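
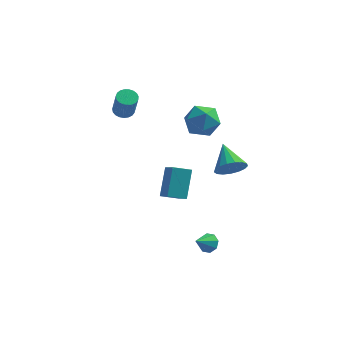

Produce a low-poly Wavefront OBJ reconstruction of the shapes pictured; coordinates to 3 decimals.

v 2.34 -2.728 -3.782
v 2.608 -2.431 -3.27
v 1.78 -3.572 -2.998
v 2.163 -2.244 -3.386
v 1.82 -2.34 -3.734
v 1.782 -2.663 -4.11
v 2.071 -3.025 -4.294
v 2.517 -3.212 -4.177
v 2.859 -3.116 -3.829
v 2.897 -2.792 -3.453
v 3.165 -0.602 0.954
v 3.798 -0.733 1.65
v 2.475 0.802 1.846
v 4.008 -0.448 1.364
v 4.024 -0.199 0.984
v 3.844 -0.041 0.598
v 3.508 -0.012 0.293
v 3.094 -0.118 0.139
v 2.695 -0.335 0.172
v 2.404 -0.613 0.384
v 2.288 -0.888 0.727
v 2.372 -1.097 1.121
v 2.638 -1.194 1.478
v 3.024 -1.154 1.714
v 3.443 -0.988 1.776
v -0.551 0.452 -2.794
v -0.501 1.762 -1.283
v -1.212 1.589 -3.757
v -1.162 2.898 -2.246
v 0.482 0.782 -3.114
v 0.532 2.091 -1.603
v -0.179 1.918 -4.077
v -0.129 3.228 -2.566
v -3.293 1.844 3.127
v -2.751 1.602 2.914
v -2.406 1.053 4.421
v -2.947 1.296 4.633
v -2.679 1.843 2.986
v -2.334 1.294 4.492
v -2.712 2.084 3.081
v -2.367 1.536 4.588
v -2.845 2.285 3.185
v -2.5 1.736 4.691
v -3.056 2.409 3.278
v -2.711 1.86 4.785
v -3.308 2.435 3.346
v -2.963 1.886 4.852
v -3.557 2.359 3.375
v -3.212 1.81 4.881
v -3.761 2.195 3.362
v -3.416 1.646 4.868
v -3.883 1.969 3.308
v -3.538 1.42 4.814
v -3.903 1.723 3.222
v -3.558 1.174 4.729
v -3.818 1.497 3.12
v -3.473 0.948 4.627
v -3.642 1.331 3.02
v -3.297 0.782 4.526
v -3.405 1.254 2.938
v -3.06 0.705 4.444
v -3.149 1.279 2.888
v -2.804 0.73 4.394
v -2.918 1.402 2.88
v -2.573 0.853 4.386
v 1.057 2.055 3.494
v 2.012 1.658 3
v 0.568 0.322 3.94
v 1.523 -0.075 3.446
v 1.59 0.535 4.414
v 1.892 1.606 4.138
v 0.688 0.374 2.802
v 0.99 1.445 2.526
v 1.784 0.619 2.572
v 2.341 0.719 3.568
v 0.239 1.261 3.372
v 0.796 1.361 4.368
f 2 1 4
f 2 4 3
f 4 1 5
f 4 5 3
f 5 1 6
f 5 6 3
f 6 1 7
f 6 7 3
f 7 1 8
f 7 8 3
f 8 1 9
f 8 9 3
f 9 1 10
f 9 10 3
f 10 1 2
f 10 2 3
f 12 11 14
f 12 14 13
f 14 11 15
f 14 15 13
f 15 11 16
f 15 16 13
f 16 11 17
f 16 17 13
f 17 11 18
f 17 18 13
f 18 11 19
f 18 19 13
f 19 11 20
f 19 20 13
f 20 11 21
f 20 21 13
f 21 11 22
f 21 22 13
f 22 11 23
f 22 23 13
f 23 11 24
f 23 24 13
f 24 11 25
f 24 25 13
f 25 11 12
f 25 12 13
f 27 29 26
f 30 27 26
f 26 29 28
f 28 30 26
f 27 33 29
f 31 27 30
f 31 33 27
f 29 33 28
f 32 30 28
f 28 33 32
f 32 31 30
f 33 31 32
f 35 34 38
f 35 38 36
f 36 38 39
f 36 39 37
f 38 34 40
f 38 40 39
f 39 40 41
f 39 41 37
f 40 34 42
f 40 42 41
f 41 42 43
f 41 43 37
f 42 34 44
f 42 44 43
f 43 44 45
f 43 45 37
f 44 34 46
f 44 46 45
f 45 46 47
f 45 47 37
f 46 34 48
f 46 48 47
f 47 48 49
f 47 49 37
f 48 34 50
f 48 50 49
f 49 50 51
f 49 51 37
f 50 34 52
f 50 52 51
f 51 52 53
f 51 53 37
f 52 34 54
f 52 54 53
f 53 54 55
f 53 55 37
f 54 34 56
f 54 56 55
f 55 56 57
f 55 57 37
f 56 34 58
f 56 58 57
f 57 58 59
f 57 59 37
f 58 34 60
f 58 60 59
f 59 60 61
f 59 61 37
f 60 34 62
f 60 62 61
f 61 62 63
f 61 63 37
f 62 34 64
f 62 64 63
f 63 64 65
f 63 65 37
f 64 34 35
f 64 35 65
f 65 35 36
f 65 36 37
f 66 77 71
f 66 71 67
f 66 67 73
f 66 73 76
f 66 76 77
f 67 71 75
f 71 77 70
f 77 76 68
f 76 73 72
f 73 67 74
f 69 75 70
f 69 70 68
f 69 68 72
f 69 72 74
f 69 74 75
f 70 75 71
f 68 70 77
f 72 68 76
f 74 72 73
f 75 74 67



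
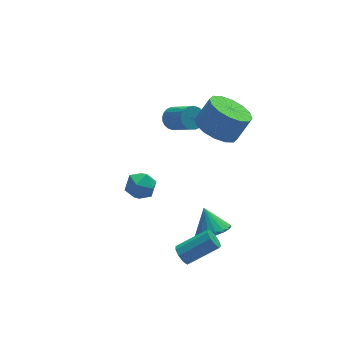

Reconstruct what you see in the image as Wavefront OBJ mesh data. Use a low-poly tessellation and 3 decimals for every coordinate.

v 2.853 3.616 0.184
v 3.127 4.023 0.562
v 3.461 2.712 1.734
v 3.187 2.304 1.356
v 2.898 4.034 0.64
v 3.232 2.723 1.811
v 2.662 3.981 0.648
v 2.996 2.669 1.819
v 2.455 3.872 0.585
v 2.79 2.561 1.756
v 2.309 3.724 0.461
v 2.643 2.413 1.633
v 2.245 3.56 0.295
v 2.58 2.249 1.467
v 2.274 3.404 0.113
v 2.609 2.093 1.284
v 2.391 3.281 -0.059
v 2.726 1.969 1.112
v 2.579 3.208 -0.194
v 2.913 1.897 0.978
v 2.808 3.197 -0.271
v 3.142 1.886 0.9
v 3.044 3.251 -0.279
v 3.378 1.939 0.892
v 3.25 3.359 -0.216
v 3.585 2.048 0.955
v 3.397 3.507 -0.093
v 3.731 2.196 1.079
v 3.46 3.671 0.073
v 3.795 2.36 1.245
v 3.431 3.827 0.256
v 3.766 2.516 1.427
v 3.314 3.951 0.428
v 3.649 2.639 1.599
v 3.414 0.388 2.245
v 4.159 -0.233 1.794
v 4.912 -0.15 2.924
v 4.166 0.472 3.375
v 4.303 0.285 1.66
v 5.056 0.368 2.79
v 4.209 0.83 1.682
v 4.962 0.913 2.812
v 3.902 1.257 1.856
v 4.655 1.34 2.985
v 3.464 1.451 2.133
v 4.217 1.534 3.263
v 3.013 1.361 2.441
v 3.765 1.444 3.571
v 2.668 1.01 2.696
v 3.421 1.093 3.826
v 2.524 0.492 2.83
v 3.277 0.575 3.96
v 2.618 -0.053 2.808
v 3.371 0.03 3.938
v 2.925 -0.48 2.635
v 3.678 -0.397 3.764
v 3.363 -0.674 2.357
v 4.116 -0.591 3.487
v 3.815 -0.584 2.049
v 4.567 -0.501 3.179
v 0.485 -2.549 -2.98
v 0.687 -2.83 -3.381
v 2.097 -3.073 -2.501
v 1.895 -2.791 -2.1
v 0.772 -2.48 -3.421
v 2.182 -2.723 -2.54
v 0.723 -2.162 -3.254
v 2.133 -2.405 -2.373
v 0.562 -2.025 -2.959
v 1.972 -2.267 -2.079
v 0.366 -2.133 -2.674
v 1.776 -2.375 -1.794
v 0.225 -2.435 -2.533
v 1.635 -2.678 -1.652
v 0.206 -2.791 -2.6
v 1.616 -3.034 -1.72
v 0.318 -3.033 -2.846
v 1.728 -3.276 -1.965
v 0.507 -3.049 -3.154
v 1.917 -3.292 -2.274
v -1.022 -1.775 3.155
v -0.64 -2.402 3.017
v -2.06 -2.378 3.023
v -1.678 -3.005 2.885
v -1.67 -2.706 3.569
v -1.029 -2.333 3.651
v -1.671 -2.447 2.389
v -1.03 -2.074 2.471
v -1.042 -2.817 2.544
v -1.041 -2.977 3.273
v -1.659 -1.803 2.767
v -1.658 -1.963 3.496
v 2.341 -1.765 -2.864
v 3.13 -1.973 -2.625
v 2.239 -0.975 -1.836
v 3.186 -1.673 -2.85
v 3.074 -1.392 -3.077
v 2.818 -1.185 -3.262
v 2.466 -1.093 -3.368
v 2.09 -1.134 -3.374
v 1.764 -1.3 -3.279
v 1.552 -1.558 -3.102
v 1.496 -1.857 -2.877
v 1.608 -2.138 -2.65
v 1.865 -2.345 -2.465
v 2.216 -2.437 -2.359
v 2.592 -2.397 -2.353
v 2.918 -2.231 -2.448
f 2 1 5
f 2 5 3
f 3 5 6
f 3 6 4
f 5 1 7
f 5 7 6
f 6 7 8
f 6 8 4
f 7 1 9
f 7 9 8
f 8 9 10
f 8 10 4
f 9 1 11
f 9 11 10
f 10 11 12
f 10 12 4
f 11 1 13
f 11 13 12
f 12 13 14
f 12 14 4
f 13 1 15
f 13 15 14
f 14 15 16
f 14 16 4
f 15 1 17
f 15 17 16
f 16 17 18
f 16 18 4
f 17 1 19
f 17 19 18
f 18 19 20
f 18 20 4
f 19 1 21
f 19 21 20
f 20 21 22
f 20 22 4
f 21 1 23
f 21 23 22
f 22 23 24
f 22 24 4
f 23 1 25
f 23 25 24
f 24 25 26
f 24 26 4
f 25 1 27
f 25 27 26
f 26 27 28
f 26 28 4
f 27 1 29
f 27 29 28
f 28 29 30
f 28 30 4
f 29 1 31
f 29 31 30
f 30 31 32
f 30 32 4
f 31 1 33
f 31 33 32
f 32 33 34
f 32 34 4
f 33 1 2
f 33 2 34
f 34 2 3
f 34 3 4
f 36 35 39
f 36 39 37
f 37 39 40
f 37 40 38
f 39 35 41
f 39 41 40
f 40 41 42
f 40 42 38
f 41 35 43
f 41 43 42
f 42 43 44
f 42 44 38
f 43 35 45
f 43 45 44
f 44 45 46
f 44 46 38
f 45 35 47
f 45 47 46
f 46 47 48
f 46 48 38
f 47 35 49
f 47 49 48
f 48 49 50
f 48 50 38
f 49 35 51
f 49 51 50
f 50 51 52
f 50 52 38
f 51 35 53
f 51 53 52
f 52 53 54
f 52 54 38
f 53 35 55
f 53 55 54
f 54 55 56
f 54 56 38
f 55 35 57
f 55 57 56
f 56 57 58
f 56 58 38
f 57 35 59
f 57 59 58
f 58 59 60
f 58 60 38
f 59 35 36
f 59 36 60
f 60 36 37
f 60 37 38
f 62 61 65
f 62 65 63
f 63 65 66
f 63 66 64
f 65 61 67
f 65 67 66
f 66 67 68
f 66 68 64
f 67 61 69
f 67 69 68
f 68 69 70
f 68 70 64
f 69 61 71
f 69 71 70
f 70 71 72
f 70 72 64
f 71 61 73
f 71 73 72
f 72 73 74
f 72 74 64
f 73 61 75
f 73 75 74
f 74 75 76
f 74 76 64
f 75 61 77
f 75 77 76
f 76 77 78
f 76 78 64
f 77 61 79
f 77 79 78
f 78 79 80
f 78 80 64
f 79 61 62
f 79 62 80
f 80 62 63
f 80 63 64
f 81 92 86
f 81 86 82
f 81 82 88
f 81 88 91
f 81 91 92
f 82 86 90
f 86 92 85
f 92 91 83
f 91 88 87
f 88 82 89
f 84 90 85
f 84 85 83
f 84 83 87
f 84 87 89
f 84 89 90
f 85 90 86
f 83 85 92
f 87 83 91
f 89 87 88
f 90 89 82
f 94 93 96
f 94 96 95
f 96 93 97
f 96 97 95
f 97 93 98
f 97 98 95
f 98 93 99
f 98 99 95
f 99 93 100
f 99 100 95
f 100 93 101
f 100 101 95
f 101 93 102
f 101 102 95
f 102 93 103
f 102 103 95
f 103 93 104
f 103 104 95
f 104 93 105
f 104 105 95
f 105 93 106
f 105 106 95
f 106 93 107
f 106 107 95
f 107 93 108
f 107 108 95
f 108 93 94
f 108 94 95



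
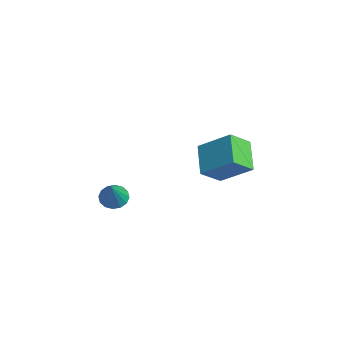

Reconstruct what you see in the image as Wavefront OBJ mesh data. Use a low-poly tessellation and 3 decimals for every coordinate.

v 0.996 -3.283 -4.749
v 1.508 -3.537 -5.203
v 2.104 -3.837 -3.191
v 1.602 -3.176 -5.142
v 1.534 -2.844 -4.975
v 1.322 -2.629 -4.748
v 1.022 -2.59 -4.52
v 0.716 -2.736 -4.355
v 0.484 -3.029 -4.294
v 0.39 -3.389 -4.356
v 0.458 -3.721 -4.522
v 0.671 -3.936 -4.75
v 0.97 -3.976 -4.977
v 1.276 -3.829 -5.143
v 0.853 1.181 -4.318
v -0.644 1.663 -3.362
v 0.633 2.33 -5.241
v -0.864 2.811 -4.285
v 2.024 2.389 -3.095
v 0.527 2.87 -2.139
v 1.804 3.537 -4.018
v 0.307 4.019 -3.062
f 2 1 4
f 2 4 3
f 4 1 5
f 4 5 3
f 5 1 6
f 5 6 3
f 6 1 7
f 6 7 3
f 7 1 8
f 7 8 3
f 8 1 9
f 8 9 3
f 9 1 10
f 9 10 3
f 10 1 11
f 10 11 3
f 11 1 12
f 11 12 3
f 12 1 13
f 12 13 3
f 13 1 14
f 13 14 3
f 14 1 2
f 14 2 3
f 16 18 15
f 19 16 15
f 15 18 17
f 17 19 15
f 16 22 18
f 20 16 19
f 20 22 16
f 18 22 17
f 21 19 17
f 17 22 21
f 21 20 19
f 22 20 21



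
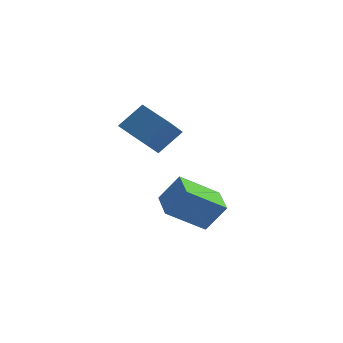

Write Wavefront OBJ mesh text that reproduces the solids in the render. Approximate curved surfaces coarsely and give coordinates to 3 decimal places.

v -1.315 1.14 -0.188
v -1.396 0.24 0.49
v -2.544 1.659 0.354
v -2.625 0.758 1.032
v -0.675 1.742 0.688
v -0.756 0.841 1.366
v -1.904 2.26 1.23
v -1.985 1.36 1.908
v -0.961 0.865 -2.873
v -0.263 1.076 -1.834
v -1.658 1.959 -2.627
v -0.959 2.17 -1.587
v 0.159 1.79 -3.813
v 0.858 2.001 -2.773
v -0.537 2.884 -3.566
v 0.161 3.095 -2.527
f 2 4 1
f 5 2 1
f 1 4 3
f 3 5 1
f 2 8 4
f 6 2 5
f 6 8 2
f 4 8 3
f 7 5 3
f 3 8 7
f 7 6 5
f 8 6 7
f 10 12 9
f 13 10 9
f 9 12 11
f 11 13 9
f 10 16 12
f 14 10 13
f 14 16 10
f 12 16 11
f 15 13 11
f 11 16 15
f 15 14 13
f 16 14 15



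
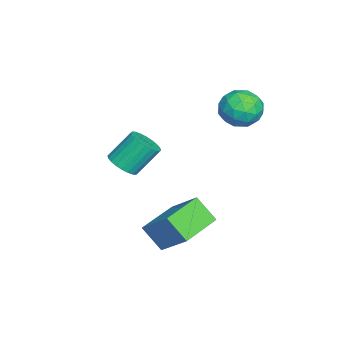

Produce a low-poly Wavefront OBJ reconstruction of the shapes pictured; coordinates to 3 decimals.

v 1.069 1.573 -3.861
v 1.825 2.659 -2.685
v 1.399 2.376 -4.815
v 2.156 3.462 -3.639
v 2.664 0.678 -4.061
v 3.421 1.764 -2.885
v 2.995 1.481 -5.015
v 3.751 2.567 -3.839
v -1.574 -0.854 -3.368
v -1.077 -1.214 -2.921
v -1.508 -0.327 -1.725
v -2.006 0.034 -2.172
v -0.91 -0.992 -3.025
v -1.341 -0.105 -1.83
v -0.845 -0.749 -3.182
v -1.276 0.138 -1.987
v -0.891 -0.522 -3.367
v -1.322 0.365 -2.172
v -1.04 -0.345 -3.552
v -1.472 0.542 -2.357
v -1.271 -0.246 -3.709
v -1.703 0.641 -2.514
v -1.549 -0.239 -3.814
v -1.98 0.648 -2.619
v -1.83 -0.326 -3.851
v -2.261 0.561 -2.656
v -2.072 -0.493 -3.815
v -2.503 0.394 -2.619
v -2.239 -0.715 -3.71
v -2.67 0.172 -2.515
v -2.304 -0.958 -3.553
v -2.735 -0.071 -2.358
v -2.258 -1.185 -3.368
v -2.689 -0.298 -2.173
v -2.108 -1.362 -3.183
v -2.54 -0.475 -1.988
v -1.877 -1.461 -3.026
v -2.309 -0.574 -1.831
v -1.6 -1.468 -2.921
v -2.031 -0.581 -1.726
v -1.319 -1.381 -2.884
v -1.75 -0.494 -1.689
v -1.697 4.483 -0.418
v -1.115 4.563 0.364
v -2.345 3.177 0.196
v -1.763 3.257 0.978
v -2.478 3.908 0.832
v -2.077 4.716 0.452
v -1.383 3.024 0.108
v -0.982 3.832 -0.272
v -0.921 3.661 0.689
v -1.598 4.208 1.136
v -1.862 3.532 -0.576
v -2.539 4.079 -0.129
v -1.349 4.638 -0.081
v -2.111 3.102 0.641
v -2.531 3.485 0.555
v -2.189 3.532 1.015
v -1.914 4.727 -0.029
v -1.573 4.774 0.43
v -2.373 4.39 0.706
v -1.887 2.966 0.13
v -1.546 3.013 0.589
v -1.271 4.208 -0.455
v -0.929 4.255 0.005
v -1.087 3.35 -0.146
v -0.893 4.155 0.57
v -1.274 3.387 0.931
v -1.051 3.25 0.419
v -0.815 3.725 0.196
v -1.291 4.476 0.833
v -1.672 3.708 1.194
v -2.092 4.091 1.108
v -1.856 4.565 0.885
v -1.177 3.946 1.024
v -1.788 4.032 -0.634
v -2.169 3.264 -0.273
v -1.604 3.175 -0.325
v -1.368 3.649 -0.548
v -2.186 4.353 -0.371
v -2.567 3.585 -0.01
v -2.645 4.015 0.364
v -2.409 4.49 0.141
v -2.283 3.794 -0.464
f 2 4 1
f 5 2 1
f 1 4 3
f 3 5 1
f 2 8 4
f 6 2 5
f 6 8 2
f 4 8 3
f 7 5 3
f 3 8 7
f 7 6 5
f 8 6 7
f 10 9 13
f 10 13 11
f 11 13 14
f 11 14 12
f 13 9 15
f 13 15 14
f 14 15 16
f 14 16 12
f 15 9 17
f 15 17 16
f 16 17 18
f 16 18 12
f 17 9 19
f 17 19 18
f 18 19 20
f 18 20 12
f 19 9 21
f 19 21 20
f 20 21 22
f 20 22 12
f 21 9 23
f 21 23 22
f 22 23 24
f 22 24 12
f 23 9 25
f 23 25 24
f 24 25 26
f 24 26 12
f 25 9 27
f 25 27 26
f 26 27 28
f 26 28 12
f 27 9 29
f 27 29 28
f 28 29 30
f 28 30 12
f 29 9 31
f 29 31 30
f 30 31 32
f 30 32 12
f 31 9 33
f 31 33 32
f 32 33 34
f 32 34 12
f 33 9 35
f 33 35 34
f 34 35 36
f 34 36 12
f 35 9 37
f 35 37 36
f 36 37 38
f 36 38 12
f 37 9 39
f 37 39 38
f 38 39 40
f 38 40 12
f 39 9 41
f 39 41 40
f 40 41 42
f 40 42 12
f 41 9 10
f 41 10 42
f 42 10 11
f 42 11 12
f 43 80 59
f 80 54 83
f 59 83 48
f 80 83 59
f 43 59 55
f 59 48 60
f 55 60 44
f 59 60 55
f 43 55 64
f 55 44 65
f 64 65 50
f 55 65 64
f 43 64 76
f 64 50 79
f 76 79 53
f 64 79 76
f 43 76 80
f 76 53 84
f 80 84 54
f 76 84 80
f 44 60 71
f 60 48 74
f 71 74 52
f 60 74 71
f 48 83 61
f 83 54 82
f 61 82 47
f 83 82 61
f 54 84 81
f 84 53 77
f 81 77 45
f 84 77 81
f 53 79 78
f 79 50 66
f 78 66 49
f 79 66 78
f 50 65 70
f 65 44 67
f 70 67 51
f 65 67 70
f 46 72 58
f 72 52 73
f 58 73 47
f 72 73 58
f 46 58 56
f 58 47 57
f 56 57 45
f 58 57 56
f 46 56 63
f 56 45 62
f 63 62 49
f 56 62 63
f 46 63 68
f 63 49 69
f 68 69 51
f 63 69 68
f 46 68 72
f 68 51 75
f 72 75 52
f 68 75 72
f 47 73 61
f 73 52 74
f 61 74 48
f 73 74 61
f 45 57 81
f 57 47 82
f 81 82 54
f 57 82 81
f 49 62 78
f 62 45 77
f 78 77 53
f 62 77 78
f 51 69 70
f 69 49 66
f 70 66 50
f 69 66 70
f 52 75 71
f 75 51 67
f 71 67 44
f 75 67 71



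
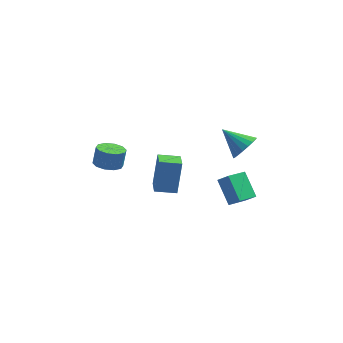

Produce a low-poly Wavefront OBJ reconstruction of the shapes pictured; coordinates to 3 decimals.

v -0.489 -4.726 -0.267
v -0.213 -4.058 1.512
v -0.534 -3.666 -0.657
v -0.258 -2.999 1.122
v 0.678 -4.741 -0.442
v 0.954 -4.074 1.337
v 0.633 -3.682 -0.832
v 0.909 -3.014 0.947
v 4.432 -0.228 -1.114
v 4.811 -0.502 -0.356
v 3.248 0.588 -0.226
v 4.995 -0.158 -0.428
v 5.067 0.172 -0.635
v 5.013 0.422 -0.937
v 4.844 0.544 -1.274
v 4.594 0.513 -1.579
v 4.312 0.335 -1.792
v 4.053 0.045 -1.871
v 3.869 -0.299 -1.8
v 3.797 -0.628 -1.592
v 3.851 -0.879 -1.29
v 4.02 -1.001 -0.953
v 4.27 -0.969 -0.648
v 4.552 -0.791 -0.435
v -2.836 -0.587 -1.937
v -2.145 -1.027 -1.914
v -1.952 -0.674 -0.901
v -2.644 -0.233 -0.923
v -2.032 -0.567 -2.096
v -1.84 -0.214 -1.083
v -2.227 -0.115 -2.217
v -2.034 0.238 -1.204
v -2.654 0.157 -2.23
v -2.461 0.51 -1.217
v -3.151 0.145 -2.132
v -2.958 0.498 -1.119
v -3.528 -0.146 -1.959
v -3.335 0.207 -0.946
v -3.64 -0.606 -1.777
v -3.448 -0.253 -0.764
v -3.446 -1.058 -1.656
v -3.253 -0.705 -0.643
v -3.019 -1.33 -1.643
v -2.826 -0.977 -0.63
v -2.522 -1.318 -1.741
v -2.329 -0.965 -0.728
v 3.382 -3.601 -2.694
v 3.922 -3.854 -2.118
v 2.852 -2.435 -1.687
v 3.393 -2.687 -1.11
v 4.307 -2.753 -3.19
v 4.848 -3.005 -2.613
v 3.778 -1.586 -2.182
v 4.318 -1.839 -1.606
f 2 4 1
f 5 2 1
f 1 4 3
f 3 5 1
f 2 8 4
f 6 2 5
f 6 8 2
f 4 8 3
f 7 5 3
f 3 8 7
f 7 6 5
f 8 6 7
f 10 9 12
f 10 12 11
f 12 9 13
f 12 13 11
f 13 9 14
f 13 14 11
f 14 9 15
f 14 15 11
f 15 9 16
f 15 16 11
f 16 9 17
f 16 17 11
f 17 9 18
f 17 18 11
f 18 9 19
f 18 19 11
f 19 9 20
f 19 20 11
f 20 9 21
f 20 21 11
f 21 9 22
f 21 22 11
f 22 9 23
f 22 23 11
f 23 9 24
f 23 24 11
f 24 9 10
f 24 10 11
f 26 25 29
f 26 29 27
f 27 29 30
f 27 30 28
f 29 25 31
f 29 31 30
f 30 31 32
f 30 32 28
f 31 25 33
f 31 33 32
f 32 33 34
f 32 34 28
f 33 25 35
f 33 35 34
f 34 35 36
f 34 36 28
f 35 25 37
f 35 37 36
f 36 37 38
f 36 38 28
f 37 25 39
f 37 39 38
f 38 39 40
f 38 40 28
f 39 25 41
f 39 41 40
f 40 41 42
f 40 42 28
f 41 25 43
f 41 43 42
f 42 43 44
f 42 44 28
f 43 25 45
f 43 45 44
f 44 45 46
f 44 46 28
f 45 25 26
f 45 26 46
f 46 26 27
f 46 27 28
f 48 50 47
f 51 48 47
f 47 50 49
f 49 51 47
f 48 54 50
f 52 48 51
f 52 54 48
f 50 54 49
f 53 51 49
f 49 54 53
f 53 52 51
f 54 52 53



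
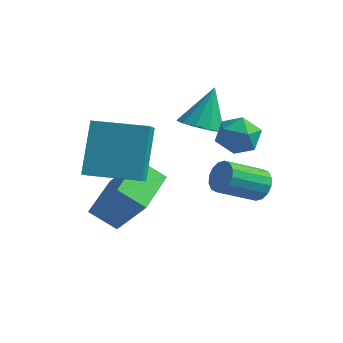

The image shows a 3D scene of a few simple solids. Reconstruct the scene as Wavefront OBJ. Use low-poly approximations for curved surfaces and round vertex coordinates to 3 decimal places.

v 0.399 -0.193 1.044
v 1.157 0.047 0.845
v 0.501 0.653 2.456
v 0.871 0.366 0.674
v 0.434 0.508 0.621
v -0.014 0.427 0.702
v -0.33 0.149 0.891
v -0.415 -0.238 1.129
v -0.242 -0.61 1.34
v 0.135 -0.851 1.457
v 0.596 -0.882 1.443
v 0.994 -0.695 1.302
v 1.203 -0.349 1.079
v -1.147 -3.024 -2.765
v -2.078 -3.259 -2.079
v -1.353 -1.256 -2.441
v -2.284 -1.49 -1.755
v 0.024 -3.17 -1.225
v -0.907 -3.404 -0.539
v -0.182 -1.401 -0.901
v -1.113 -1.636 -0.215
v -1.923 -3.535 -0.086
v -1.663 -4.298 0.505
v -2.265 -2.328 1.623
v -2.005 -3.091 2.214
v -0.095 -2.949 -0.134
v 0.165 -3.712 0.457
v -0.437 -1.742 1.575
v -0.177 -2.505 2.166
v 2.21 0.628 -1.762
v 2.539 0.146 -2.05
v 1.638 -0.949 -1.246
v 1.31 -0.468 -0.958
v 2.71 0.212 -1.768
v 1.81 -0.883 -0.964
v 2.748 0.39 -1.485
v 1.847 -0.706 -0.681
v 2.641 0.631 -1.276
v 1.741 -0.465 -0.471
v 2.419 0.871 -1.197
v 1.519 -0.224 -0.393
v 2.141 1.046 -1.269
v 1.241 -0.049 -0.465
v 1.882 1.109 -1.474
v 0.981 0.014 -0.67
v 1.71 1.043 -1.756
v 0.81 -0.052 -0.952
v 1.673 0.866 -2.039
v 0.772 -0.23 -1.235
v 1.779 0.625 -2.249
v 0.879 -0.471 -1.444
v 2.001 0.384 -2.327
v 1.101 -0.711 -1.523
v 2.279 0.209 -2.255
v 1.379 -0.886 -1.451
v 1.612 -0.537 1.102
v 2.417 -0.403 1.016
v 1.863 -1.437 2.044
v 2.668 -1.303 1.958
v 2.188 -0.723 2.283
v 2.033 -0.167 1.701
v 2.247 -1.673 1.359
v 2.092 -1.117 0.777
v 2.809 -1.105 1.175
v 2.772 -0.518 1.746
v 1.508 -1.322 1.314
v 1.471 -0.735 1.885
f 2 1 4
f 2 4 3
f 4 1 5
f 4 5 3
f 5 1 6
f 5 6 3
f 6 1 7
f 6 7 3
f 7 1 8
f 7 8 3
f 8 1 9
f 8 9 3
f 9 1 10
f 9 10 3
f 10 1 11
f 10 11 3
f 11 1 12
f 11 12 3
f 12 1 13
f 12 13 3
f 13 1 2
f 13 2 3
f 15 17 14
f 18 15 14
f 14 17 16
f 16 18 14
f 15 21 17
f 19 15 18
f 19 21 15
f 17 21 16
f 20 18 16
f 16 21 20
f 20 19 18
f 21 19 20
f 23 25 22
f 26 23 22
f 22 25 24
f 24 26 22
f 23 29 25
f 27 23 26
f 27 29 23
f 25 29 24
f 28 26 24
f 24 29 28
f 28 27 26
f 29 27 28
f 31 30 34
f 31 34 32
f 32 34 35
f 32 35 33
f 34 30 36
f 34 36 35
f 35 36 37
f 35 37 33
f 36 30 38
f 36 38 37
f 37 38 39
f 37 39 33
f 38 30 40
f 38 40 39
f 39 40 41
f 39 41 33
f 40 30 42
f 40 42 41
f 41 42 43
f 41 43 33
f 42 30 44
f 42 44 43
f 43 44 45
f 43 45 33
f 44 30 46
f 44 46 45
f 45 46 47
f 45 47 33
f 46 30 48
f 46 48 47
f 47 48 49
f 47 49 33
f 48 30 50
f 48 50 49
f 49 50 51
f 49 51 33
f 50 30 52
f 50 52 51
f 51 52 53
f 51 53 33
f 52 30 54
f 52 54 53
f 53 54 55
f 53 55 33
f 54 30 31
f 54 31 55
f 55 31 32
f 55 32 33
f 56 67 61
f 56 61 57
f 56 57 63
f 56 63 66
f 56 66 67
f 57 61 65
f 61 67 60
f 67 66 58
f 66 63 62
f 63 57 64
f 59 65 60
f 59 60 58
f 59 58 62
f 59 62 64
f 59 64 65
f 60 65 61
f 58 60 67
f 62 58 66
f 64 62 63
f 65 64 57



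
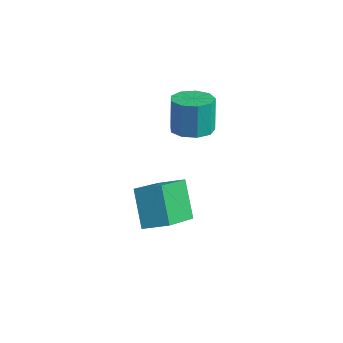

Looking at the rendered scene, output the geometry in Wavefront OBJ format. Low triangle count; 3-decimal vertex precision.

v -0.62 2.031 -0.95
v -0.01 1.606 -0.75
v -0.249 1.884 0.57
v -0.86 2.309 0.37
v 0.136 2.106 -0.829
v -0.103 2.384 0.491
v -0.071 2.571 -0.964
v -0.311 2.849 0.356
v -0.536 2.783 -1.093
v -0.775 3.061 0.227
v -1.04 2.643 -1.155
v -1.279 2.921 0.165
v -1.348 2.217 -1.121
v -1.587 2.495 0.199
v -1.315 1.704 -1.007
v -1.554 1.982 0.313
v -0.957 1.344 -0.866
v -1.197 1.622 0.454
v -0.442 1.305 -0.765
v -0.681 1.583 0.555
v 0.466 -1.919 -0.772
v 1.221 -1.436 -0.429
v -0.067 -0.219 -1.994
v 0.688 0.264 -1.65
v 1.332 -2.464 -1.91
v 2.087 -1.981 -1.566
v 0.799 -0.764 -3.131
v 1.554 -0.281 -2.788
f 2 1 5
f 2 5 3
f 3 5 6
f 3 6 4
f 5 1 7
f 5 7 6
f 6 7 8
f 6 8 4
f 7 1 9
f 7 9 8
f 8 9 10
f 8 10 4
f 9 1 11
f 9 11 10
f 10 11 12
f 10 12 4
f 11 1 13
f 11 13 12
f 12 13 14
f 12 14 4
f 13 1 15
f 13 15 14
f 14 15 16
f 14 16 4
f 15 1 17
f 15 17 16
f 16 17 18
f 16 18 4
f 17 1 19
f 17 19 18
f 18 19 20
f 18 20 4
f 19 1 2
f 19 2 20
f 20 2 3
f 20 3 4
f 22 24 21
f 25 22 21
f 21 24 23
f 23 25 21
f 22 28 24
f 26 22 25
f 26 28 22
f 24 28 23
f 27 25 23
f 23 28 27
f 27 26 25
f 28 26 27



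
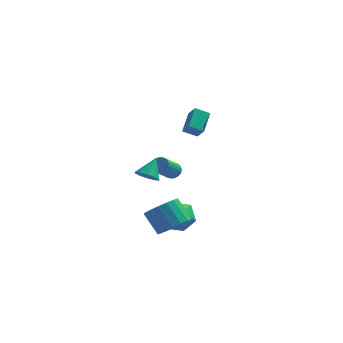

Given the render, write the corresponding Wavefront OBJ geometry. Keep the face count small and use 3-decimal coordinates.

v 1.855 -3.663 0.831
v 2.441 -3.574 0.518
v 2.205 -2.877 1.709
v 2.174 -3.293 0.372
v 1.785 -3.153 0.402
v 1.423 -3.208 0.595
v 1.226 -3.437 0.879
v 1.269 -3.752 1.144
v 1.536 -4.034 1.289
v 1.925 -4.173 1.259
v 2.287 -4.118 1.066
v 2.484 -3.889 0.783
v 2.182 3.8 -2.961
v 2.441 4.044 -2.555
v 1.897 2.925 -1.533
v 1.638 2.68 -1.939
v 2.254 4.141 -2.549
v 1.71 3.022 -1.527
v 2.056 4.186 -2.605
v 1.512 3.067 -1.583
v 1.877 4.172 -2.716
v 1.333 3.053 -1.694
v 1.744 4.101 -2.864
v 1.201 2.982 -1.842
v 1.678 3.984 -3.026
v 1.135 2.865 -2.004
v 1.689 3.84 -3.179
v 1.146 2.721 -2.157
v 1.775 3.689 -3.299
v 1.232 2.57 -2.276
v 1.923 3.555 -3.367
v 1.379 2.436 -2.345
v 2.11 3.458 -3.373
v 1.566 2.339 -2.351
v 2.308 3.413 -3.317
v 1.764 2.294 -2.295
v 2.487 3.427 -3.206
v 1.943 2.308 -2.184
v 2.619 3.498 -3.058
v 2.076 2.379 -2.036
v 2.685 3.615 -2.896
v 2.142 2.496 -1.874
v 2.674 3.759 -2.743
v 2.131 2.64 -1.721
v 2.588 3.91 -2.624
v 2.045 2.791 -1.601
v 2.578 -0.024 -4.562
v 3.586 0.11 -4.223
v 2.374 -1.33 -3.437
v 3.382 -1.196 -3.098
v 2.641 -0.452 -2.881
v 2.767 0.355 -3.576
v 3.193 -1.575 -4.084
v 3.319 -0.768 -4.779
v 3.967 -0.848 -3.928
v 3.625 -0.155 -3.185
v 2.335 -1.065 -4.475
v 1.993 -0.372 -3.732
v 3.224 -0.592 2.458
v 3.404 0.557 3.162
v 3.975 -0.478 2.078
v 4.156 0.672 2.782
v 3.604 -1.032 3.078
v 3.785 0.118 3.782
v 4.356 -0.917 2.698
v 4.536 0.232 3.402
v 3.164 -3.028 -3.076
v 3.987 -2.892 -2.542
v 3.198 -2.256 -1.49
v 2.376 -2.392 -2.024
v 3.955 -2.498 -2.803
v 3.166 -1.862 -1.752
v 3.742 -2.225 -3.127
v 2.954 -1.59 -2.076
v 3.397 -2.137 -3.44
v 2.608 -1.501 -2.388
v 2.998 -2.252 -3.669
v 2.21 -1.617 -2.617
v 2.638 -2.545 -3.762
v 1.849 -1.91 -2.71
v 2.398 -2.949 -3.698
v 1.61 -2.314 -2.646
v 2.334 -3.371 -3.491
v 1.545 -2.735 -2.44
v 2.46 -3.714 -3.19
v 1.671 -3.078 -2.138
v 2.747 -3.9 -2.862
v 1.958 -3.264 -1.81
v 3.13 -3.886 -2.583
v 2.341 -3.25 -1.532
v 3.521 -3.675 -2.417
v 2.732 -3.04 -1.366
v 3.83 -3.317 -2.402
v 3.041 -2.681 -1.351
f 2 1 4
f 2 4 3
f 4 1 5
f 4 5 3
f 5 1 6
f 5 6 3
f 6 1 7
f 6 7 3
f 7 1 8
f 7 8 3
f 8 1 9
f 8 9 3
f 9 1 10
f 9 10 3
f 10 1 11
f 10 11 3
f 11 1 12
f 11 12 3
f 12 1 2
f 12 2 3
f 14 13 17
f 14 17 15
f 15 17 18
f 15 18 16
f 17 13 19
f 17 19 18
f 18 19 20
f 18 20 16
f 19 13 21
f 19 21 20
f 20 21 22
f 20 22 16
f 21 13 23
f 21 23 22
f 22 23 24
f 22 24 16
f 23 13 25
f 23 25 24
f 24 25 26
f 24 26 16
f 25 13 27
f 25 27 26
f 26 27 28
f 26 28 16
f 27 13 29
f 27 29 28
f 28 29 30
f 28 30 16
f 29 13 31
f 29 31 30
f 30 31 32
f 30 32 16
f 31 13 33
f 31 33 32
f 32 33 34
f 32 34 16
f 33 13 35
f 33 35 34
f 34 35 36
f 34 36 16
f 35 13 37
f 35 37 36
f 36 37 38
f 36 38 16
f 37 13 39
f 37 39 38
f 38 39 40
f 38 40 16
f 39 13 41
f 39 41 40
f 40 41 42
f 40 42 16
f 41 13 43
f 41 43 42
f 42 43 44
f 42 44 16
f 43 13 45
f 43 45 44
f 44 45 46
f 44 46 16
f 45 13 14
f 45 14 46
f 46 14 15
f 46 15 16
f 47 58 52
f 47 52 48
f 47 48 54
f 47 54 57
f 47 57 58
f 48 52 56
f 52 58 51
f 58 57 49
f 57 54 53
f 54 48 55
f 50 56 51
f 50 51 49
f 50 49 53
f 50 53 55
f 50 55 56
f 51 56 52
f 49 51 58
f 53 49 57
f 55 53 54
f 56 55 48
f 60 62 59
f 63 60 59
f 59 62 61
f 61 63 59
f 60 66 62
f 64 60 63
f 64 66 60
f 62 66 61
f 65 63 61
f 61 66 65
f 65 64 63
f 66 64 65
f 68 67 71
f 68 71 69
f 69 71 72
f 69 72 70
f 71 67 73
f 71 73 72
f 72 73 74
f 72 74 70
f 73 67 75
f 73 75 74
f 74 75 76
f 74 76 70
f 75 67 77
f 75 77 76
f 76 77 78
f 76 78 70
f 77 67 79
f 77 79 78
f 78 79 80
f 78 80 70
f 79 67 81
f 79 81 80
f 80 81 82
f 80 82 70
f 81 67 83
f 81 83 82
f 82 83 84
f 82 84 70
f 83 67 85
f 83 85 84
f 84 85 86
f 84 86 70
f 85 67 87
f 85 87 86
f 86 87 88
f 86 88 70
f 87 67 89
f 87 89 88
f 88 89 90
f 88 90 70
f 89 67 91
f 89 91 90
f 90 91 92
f 90 92 70
f 91 67 93
f 91 93 92
f 92 93 94
f 92 94 70
f 93 67 68
f 93 68 94
f 94 68 69
f 94 69 70



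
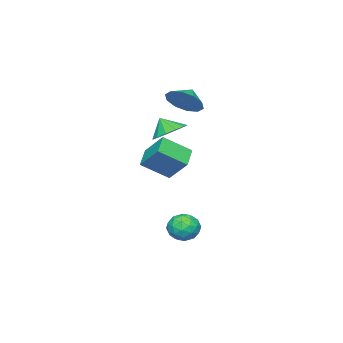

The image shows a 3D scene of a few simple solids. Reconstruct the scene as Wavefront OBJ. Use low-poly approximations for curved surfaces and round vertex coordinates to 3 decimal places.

v 2.933 0.657 0.748
v 3.058 1.788 1.886
v 3.956 1.095 0.2
v 4.08 2.227 1.339
v 3.88 -0.387 1.681
v 4.004 0.745 2.82
v 4.902 0.052 1.134
v 5.027 1.183 2.272
v 1.898 1.083 -4.296
v 2.679 1.513 -4.146
v 2.161 0.207 -3.154
v 2.942 0.637 -3.004
v 2.157 1.06 -2.856
v 1.994 1.602 -3.562
v 2.846 0.118 -3.738
v 2.683 0.66 -4.444
v 3.265 0.917 -3.801
v 2.839 1.499 -3.256
v 2.001 0.221 -4.044
v 1.575 0.803 -3.499
v 2.265 1.375 -4.321
v 2.575 0.345 -2.979
v 2.113 0.594 -2.892
v 2.572 0.847 -2.804
v 1.863 1.427 -3.978
v 2.322 1.68 -3.89
v 2.015 1.414 -3.132
v 2.518 0.04 -3.41
v 2.977 0.293 -3.322
v 2.268 0.873 -4.496
v 2.727 1.126 -4.408
v 2.825 0.306 -4.168
v 3.069 1.278 -4.03
v 3.223 0.763 -3.359
v 3.167 0.458 -3.791
v 3.071 0.776 -4.205
v 2.818 1.62 -3.71
v 2.973 1.105 -3.039
v 2.511 1.354 -2.952
v 2.416 1.672 -3.366
v 3.163 1.27 -3.507
v 1.867 0.615 -4.261
v 2.022 0.1 -3.59
v 2.424 0.048 -3.934
v 2.329 0.366 -4.348
v 1.617 0.957 -3.941
v 1.771 0.442 -3.27
v 1.769 0.944 -3.095
v 1.673 1.262 -3.509
v 1.677 0.45 -3.793
v -1.077 -2.436 1.158
v -0.063 -2.506 1.073
v -1.043 -3.044 2.062
v -0.167 -2.039 1.391
v -0.56 -1.698 1.635
v -1.117 -1.591 1.727
v -1.661 -1.753 1.639
v -2.02 -2.131 1.398
v -2.079 -2.607 1.08
v -1.82 -3.028 0.788
v -1.325 -3.262 0.613
v -0.751 -3.233 0.611
v -0.281 -2.952 0.782
v -2.395 -2.447 2.978
v -1.761 -2.855 3.779
v -3.225 -2.513 3.602
v -1.768 -2.178 3.841
v -2.015 -1.604 3.573
v -2.406 -1.352 3.077
v -2.794 -1.519 2.544
v -3.029 -2.04 2.177
v -3.022 -2.717 2.116
v -2.776 -3.291 2.384
v -2.384 -3.543 2.879
v -1.996 -3.376 3.412
f 2 4 1
f 5 2 1
f 1 4 3
f 3 5 1
f 2 8 4
f 6 2 5
f 6 8 2
f 4 8 3
f 7 5 3
f 3 8 7
f 7 6 5
f 8 6 7
f 9 46 25
f 46 20 49
f 25 49 14
f 46 49 25
f 9 25 21
f 25 14 26
f 21 26 10
f 25 26 21
f 9 21 30
f 21 10 31
f 30 31 16
f 21 31 30
f 9 30 42
f 30 16 45
f 42 45 19
f 30 45 42
f 9 42 46
f 42 19 50
f 46 50 20
f 42 50 46
f 10 26 37
f 26 14 40
f 37 40 18
f 26 40 37
f 14 49 27
f 49 20 48
f 27 48 13
f 49 48 27
f 20 50 47
f 50 19 43
f 47 43 11
f 50 43 47
f 19 45 44
f 45 16 32
f 44 32 15
f 45 32 44
f 16 31 36
f 31 10 33
f 36 33 17
f 31 33 36
f 12 38 24
f 38 18 39
f 24 39 13
f 38 39 24
f 12 24 22
f 24 13 23
f 22 23 11
f 24 23 22
f 12 22 29
f 22 11 28
f 29 28 15
f 22 28 29
f 12 29 34
f 29 15 35
f 34 35 17
f 29 35 34
f 12 34 38
f 34 17 41
f 38 41 18
f 34 41 38
f 13 39 27
f 39 18 40
f 27 40 14
f 39 40 27
f 11 23 47
f 23 13 48
f 47 48 20
f 23 48 47
f 15 28 44
f 28 11 43
f 44 43 19
f 28 43 44
f 17 35 36
f 35 15 32
f 36 32 16
f 35 32 36
f 18 41 37
f 41 17 33
f 37 33 10
f 41 33 37
f 52 51 54
f 52 54 53
f 54 51 55
f 54 55 53
f 55 51 56
f 55 56 53
f 56 51 57
f 56 57 53
f 57 51 58
f 57 58 53
f 58 51 59
f 58 59 53
f 59 51 60
f 59 60 53
f 60 51 61
f 60 61 53
f 61 51 62
f 61 62 53
f 62 51 63
f 62 63 53
f 63 51 52
f 63 52 53
f 65 64 67
f 65 67 66
f 67 64 68
f 67 68 66
f 68 64 69
f 68 69 66
f 69 64 70
f 69 70 66
f 70 64 71
f 70 71 66
f 71 64 72
f 71 72 66
f 72 64 73
f 72 73 66
f 73 64 74
f 73 74 66
f 74 64 75
f 74 75 66
f 75 64 65
f 75 65 66



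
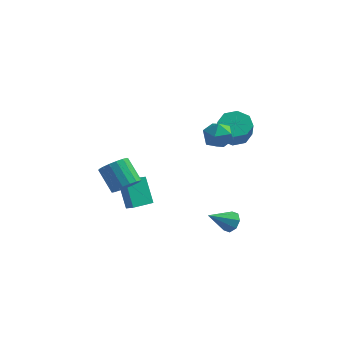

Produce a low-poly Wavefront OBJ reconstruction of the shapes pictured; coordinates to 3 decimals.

v 2.957 -1.226 4.14
v 3.965 -1.184 4.117
v 2.995 -2.616 3.283
v 4.003 -2.574 3.26
v 3.526 -2.757 4.13
v 3.502 -1.899 4.66
v 3.458 -1.901 2.74
v 3.434 -1.043 3.27
v 4.275 -1.601 3.252
v 4.317 -2.13 4.111
v 2.643 -1.67 3.289
v 2.685 -2.199 4.148
v 4.04 -0.854 -4.438
v 4.638 -1.088 -4.012
v 2.92 -1.826 -3.402
v 4.395 -0.591 -3.808
v 3.945 -0.248 -3.973
v 3.551 -0.26 -4.411
v 3.443 -0.62 -4.865
v 3.686 -1.118 -5.069
v 4.136 -1.46 -4.904
v 4.53 -1.448 -4.466
v -1.919 -2.303 -3.495
v -2.651 -1.481 -1.91
v -1.057 -1.178 -3.68
v -1.789 -0.355 -2.095
v -1.351 -2.665 -3.045
v -2.083 -1.842 -1.46
v -0.489 -1.539 -3.23
v -1.221 -0.717 -1.645
v 3.658 1.031 2.079
v 4.284 1.802 2.388
v 4.508 1.14 3.589
v 3.882 0.369 3.281
v 3.526 1.924 2.596
v 3.749 1.262 3.797
v 2.845 1.522 2.501
v 3.068 0.861 3.703
v 2.64 0.833 2.16
v 2.864 0.171 3.361
v 3.032 0.26 1.771
v 3.256 -0.402 2.972
v 3.791 0.138 1.563
v 4.014 -0.524 2.764
v 4.472 0.539 1.657
v 4.695 -0.122 2.859
v 4.676 1.229 1.999
v 4.9 0.567 3.2
v -1.627 -2.984 -1.01
v -0.861 -2.744 -0.483
v -1.928 -1.975 0.717
v -2.693 -2.216 0.19
v -0.918 -2.385 -0.764
v -1.985 -1.616 0.436
v -1.138 -2.163 -1.101
v -2.204 -1.395 0.098
v -1.469 -2.13 -1.418
v -2.536 -1.361 -0.218
v -1.837 -2.292 -1.641
v -2.903 -1.523 -0.441
v -2.156 -2.613 -1.719
v -3.223 -1.844 -0.519
v -2.354 -3.019 -1.635
v -3.421 -2.25 -0.435
v -2.386 -3.417 -1.408
v -3.453 -2.648 -0.208
v -2.243 -3.716 -1.089
v -3.31 -2.947 0.11
v -1.96 -3.847 -0.753
v -3.026 -3.078 0.447
v -1.6 -3.781 -0.475
v -2.666 -3.012 0.725
v -1.246 -3.533 -0.32
v -2.313 -2.764 0.88
v -0.979 -3.158 -0.323
v -2.046 -2.389 0.877
f 1 12 6
f 1 6 2
f 1 2 8
f 1 8 11
f 1 11 12
f 2 6 10
f 6 12 5
f 12 11 3
f 11 8 7
f 8 2 9
f 4 10 5
f 4 5 3
f 4 3 7
f 4 7 9
f 4 9 10
f 5 10 6
f 3 5 12
f 7 3 11
f 9 7 8
f 10 9 2
f 14 13 16
f 14 16 15
f 16 13 17
f 16 17 15
f 17 13 18
f 17 18 15
f 18 13 19
f 18 19 15
f 19 13 20
f 19 20 15
f 20 13 21
f 20 21 15
f 21 13 22
f 21 22 15
f 22 13 14
f 22 14 15
f 24 26 23
f 27 24 23
f 23 26 25
f 25 27 23
f 24 30 26
f 28 24 27
f 28 30 24
f 26 30 25
f 29 27 25
f 25 30 29
f 29 28 27
f 30 28 29
f 32 31 35
f 32 35 33
f 33 35 36
f 33 36 34
f 35 31 37
f 35 37 36
f 36 37 38
f 36 38 34
f 37 31 39
f 37 39 38
f 38 39 40
f 38 40 34
f 39 31 41
f 39 41 40
f 40 41 42
f 40 42 34
f 41 31 43
f 41 43 42
f 42 43 44
f 42 44 34
f 43 31 45
f 43 45 44
f 44 45 46
f 44 46 34
f 45 31 47
f 45 47 46
f 46 47 48
f 46 48 34
f 47 31 32
f 47 32 48
f 48 32 33
f 48 33 34
f 50 49 53
f 50 53 51
f 51 53 54
f 51 54 52
f 53 49 55
f 53 55 54
f 54 55 56
f 54 56 52
f 55 49 57
f 55 57 56
f 56 57 58
f 56 58 52
f 57 49 59
f 57 59 58
f 58 59 60
f 58 60 52
f 59 49 61
f 59 61 60
f 60 61 62
f 60 62 52
f 61 49 63
f 61 63 62
f 62 63 64
f 62 64 52
f 63 49 65
f 63 65 64
f 64 65 66
f 64 66 52
f 65 49 67
f 65 67 66
f 66 67 68
f 66 68 52
f 67 49 69
f 67 69 68
f 68 69 70
f 68 70 52
f 69 49 71
f 69 71 70
f 70 71 72
f 70 72 52
f 71 49 73
f 71 73 72
f 72 73 74
f 72 74 52
f 73 49 75
f 73 75 74
f 74 75 76
f 74 76 52
f 75 49 50
f 75 50 76
f 76 50 51
f 76 51 52



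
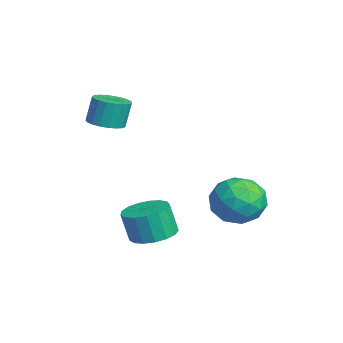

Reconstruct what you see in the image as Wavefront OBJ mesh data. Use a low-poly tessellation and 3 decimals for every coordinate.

v -1.593 0.939 -0.576
v -0.909 1.71 -0.101
v -0.571 -0.41 0.141
v 0.113 0.361 0.616
v -0.95 0.235 0.995
v -1.581 1.069 0.552
v 0.101 0.231 -0.512
v -0.53 1.065 -0.955
v 0.139 1.273 -0.061
v -0.511 1.275 0.87
v -0.969 0.025 -0.83
v -1.619 0.027 0.101
v -1.341 1.443 -0.401
v -0.139 -0.143 0.441
v -0.764 -0.217 0.664
v -0.362 0.237 0.943
v -1.736 1.066 -0.018
v -1.334 1.519 0.262
v -1.358 0.652 0.906
v -0.146 -0.219 -0.222
v 0.256 0.234 0.058
v -1.118 1.063 -0.903
v -0.716 1.517 -0.624
v -0.122 0.648 -0.866
v -0.323 1.639 -0.099
v 0.278 0.846 0.323
v 0.271 0.77 -0.34
v -0.1 1.26 -0.601
v -0.705 1.641 0.449
v -0.104 0.848 0.87
v -0.729 0.774 1.093
v -1.1 1.264 0.832
v -0.089 1.384 0.472
v -1.376 0.452 -0.83
v -0.775 -0.341 -0.409
v -0.38 0.036 -0.792
v -0.751 0.526 -1.053
v -1.758 0.454 -0.283
v -1.157 -0.339 0.139
v -1.38 0.04 0.641
v -1.751 0.53 0.38
v -1.391 -0.084 -0.432
v -1.068 -2.373 -1.589
v -0.477 -1.705 -1.365
v -0.622 -1.998 -0.107
v -1.212 -2.667 -0.331
v -0.869 -1.504 -1.363
v -1.013 -1.797 -0.105
v -1.306 -1.502 -1.413
v -1.451 -1.796 -0.155
v -1.689 -1.7 -1.504
v -1.834 -1.994 -0.246
v -1.929 -2.052 -1.613
v -2.074 -2.346 -0.355
v -1.972 -2.478 -1.718
v -2.117 -2.771 -0.46
v -1.808 -2.88 -1.793
v -1.953 -3.173 -0.534
v -1.474 -3.165 -1.821
v -1.619 -3.459 -0.563
v -1.047 -3.27 -1.796
v -1.192 -3.563 -0.538
v -0.625 -3.168 -1.724
v -0.77 -3.462 -0.465
v -0.304 -2.885 -1.62
v -0.449 -3.179 -0.362
v -0.158 -2.485 -1.51
v -0.303 -2.778 -0.252
v -0.22 -2.059 -1.418
v -0.365 -2.352 -0.16
v -3.872 -3.655 2.959
v -3.127 -3.677 3.039
v -3.243 -3.407 4.182
v -3.988 -3.385 4.101
v -3.175 -3.378 2.964
v -3.291 -3.108 4.107
v -3.344 -3.127 2.887
v -3.46 -2.857 4.03
v -3.604 -2.968 2.823
v -3.72 -2.698 3.966
v -3.911 -2.927 2.783
v -4.027 -2.657 3.925
v -4.21 -3.012 2.772
v -4.327 -2.742 3.915
v -4.452 -3.209 2.794
v -4.568 -2.938 3.937
v -4.593 -3.482 2.845
v -4.709 -3.212 3.987
v -4.609 -3.786 2.915
v -4.725 -3.515 4.057
v -4.498 -4.067 2.992
v -4.614 -3.796 4.135
v -4.279 -4.276 3.064
v -4.395 -4.006 4.207
v -3.989 -4.379 3.118
v -4.105 -4.108 4.261
v -3.679 -4.356 3.144
v -3.795 -4.086 4.287
v -3.403 -4.212 3.138
v -3.519 -3.942 4.281
v -3.207 -3.972 3.101
v -3.323 -3.701 4.244
f 1 38 17
f 38 12 41
f 17 41 6
f 38 41 17
f 1 17 13
f 17 6 18
f 13 18 2
f 17 18 13
f 1 13 22
f 13 2 23
f 22 23 8
f 13 23 22
f 1 22 34
f 22 8 37
f 34 37 11
f 22 37 34
f 1 34 38
f 34 11 42
f 38 42 12
f 34 42 38
f 2 18 29
f 18 6 32
f 29 32 10
f 18 32 29
f 6 41 19
f 41 12 40
f 19 40 5
f 41 40 19
f 12 42 39
f 42 11 35
f 39 35 3
f 42 35 39
f 11 37 36
f 37 8 24
f 36 24 7
f 37 24 36
f 8 23 28
f 23 2 25
f 28 25 9
f 23 25 28
f 4 30 16
f 30 10 31
f 16 31 5
f 30 31 16
f 4 16 14
f 16 5 15
f 14 15 3
f 16 15 14
f 4 14 21
f 14 3 20
f 21 20 7
f 14 20 21
f 4 21 26
f 21 7 27
f 26 27 9
f 21 27 26
f 4 26 30
f 26 9 33
f 30 33 10
f 26 33 30
f 5 31 19
f 31 10 32
f 19 32 6
f 31 32 19
f 3 15 39
f 15 5 40
f 39 40 12
f 15 40 39
f 7 20 36
f 20 3 35
f 36 35 11
f 20 35 36
f 9 27 28
f 27 7 24
f 28 24 8
f 27 24 28
f 10 33 29
f 33 9 25
f 29 25 2
f 33 25 29
f 44 43 47
f 44 47 45
f 45 47 48
f 45 48 46
f 47 43 49
f 47 49 48
f 48 49 50
f 48 50 46
f 49 43 51
f 49 51 50
f 50 51 52
f 50 52 46
f 51 43 53
f 51 53 52
f 52 53 54
f 52 54 46
f 53 43 55
f 53 55 54
f 54 55 56
f 54 56 46
f 55 43 57
f 55 57 56
f 56 57 58
f 56 58 46
f 57 43 59
f 57 59 58
f 58 59 60
f 58 60 46
f 59 43 61
f 59 61 60
f 60 61 62
f 60 62 46
f 61 43 63
f 61 63 62
f 62 63 64
f 62 64 46
f 63 43 65
f 63 65 64
f 64 65 66
f 64 66 46
f 65 43 67
f 65 67 66
f 66 67 68
f 66 68 46
f 67 43 69
f 67 69 68
f 68 69 70
f 68 70 46
f 69 43 44
f 69 44 70
f 70 44 45
f 70 45 46
f 72 71 75
f 72 75 73
f 73 75 76
f 73 76 74
f 75 71 77
f 75 77 76
f 76 77 78
f 76 78 74
f 77 71 79
f 77 79 78
f 78 79 80
f 78 80 74
f 79 71 81
f 79 81 80
f 80 81 82
f 80 82 74
f 81 71 83
f 81 83 82
f 82 83 84
f 82 84 74
f 83 71 85
f 83 85 84
f 84 85 86
f 84 86 74
f 85 71 87
f 85 87 86
f 86 87 88
f 86 88 74
f 87 71 89
f 87 89 88
f 88 89 90
f 88 90 74
f 89 71 91
f 89 91 90
f 90 91 92
f 90 92 74
f 91 71 93
f 91 93 92
f 92 93 94
f 92 94 74
f 93 71 95
f 93 95 94
f 94 95 96
f 94 96 74
f 95 71 97
f 95 97 96
f 96 97 98
f 96 98 74
f 97 71 99
f 97 99 98
f 98 99 100
f 98 100 74
f 99 71 101
f 99 101 100
f 100 101 102
f 100 102 74
f 101 71 72
f 101 72 102
f 102 72 73
f 102 73 74



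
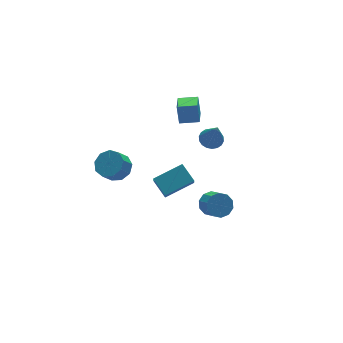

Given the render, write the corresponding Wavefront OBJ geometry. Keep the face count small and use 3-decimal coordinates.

v -1.812 -0.305 -1.429
v -2.073 -0.796 -0.671
v -1.976 0.786 -0.781
v -2.238 0.295 -0.022
v -0.022 -0.375 -0.858
v -0.284 -0.866 -0.099
v -0.187 0.716 -0.209
v -0.448 0.225 0.549
v 1.277 0.044 2.247
v 1.619 -0.524 1.995
v 1.183 -0.804 4.033
v 1.855 -0.339 2.095
v 1.976 -0.078 2.226
v 1.959 0.207 2.36
v 1.807 0.46 2.472
v 1.549 0.631 2.54
v 1.238 0.686 2.549
v 0.935 0.613 2.499
v 0.699 0.428 2.399
v 0.578 0.167 2.268
v 0.595 -0.118 2.133
v 0.748 -0.371 2.021
v 1.005 -0.542 1.954
v 1.316 -0.597 1.944
v -2.855 3.526 -1.556
v -2.442 4.202 -1.069
v -3.112 3.97 -0.177
v -3.525 3.294 -0.664
v -2.942 4.436 -1.384
v -3.613 4.203 -0.492
v -3.402 4.244 -1.78
v -4.072 4.011 -0.887
v -3.606 3.717 -2.071
v -4.276 3.484 -1.178
v -3.458 3.1 -2.121
v -4.128 2.867 -1.228
v -3.028 2.683 -1.907
v -3.698 2.45 -1.014
v -2.517 2.66 -1.529
v -3.187 2.427 -0.636
v -2.164 3.043 -1.163
v -2.834 2.81 -0.271
v -2.134 3.652 -0.982
v -2.804 3.419 -0.09
v 0.44 2.264 2.152
v 0.483 2.642 3.322
v 1.087 3.351 1.777
v 1.131 3.729 2.947
v 1.449 1.711 2.293
v 1.493 2.089 3.463
v 2.097 2.798 1.918
v 2.14 3.176 3.088
v -0.567 -3.405 0.253
v -0.279 -3.858 -0.313
v -0.324 -4.828 0.442
v -0.613 -4.375 1.007
v 0.092 -3.68 -0.061
v 0.046 -4.65 0.693
v 0.211 -3.396 0.31
v 0.165 -4.367 1.065
v 0.032 -3.116 0.66
v -0.013 -4.087 1.414
v -0.375 -2.946 0.854
v -0.42 -3.917 1.608
v -0.856 -2.952 0.818
v -0.901 -3.922 1.573
v -1.226 -3.13 0.567
v -1.272 -4.1 1.321
v -1.345 -3.413 0.195
v -1.391 -4.384 0.95
v -1.167 -3.693 -0.154
v -1.212 -4.664 0.6
v -0.76 -3.863 -0.348
v -0.805 -4.834 0.406
f 2 4 1
f 5 2 1
f 1 4 3
f 3 5 1
f 2 8 4
f 6 2 5
f 6 8 2
f 4 8 3
f 7 5 3
f 3 8 7
f 7 6 5
f 8 6 7
f 10 9 12
f 10 12 11
f 12 9 13
f 12 13 11
f 13 9 14
f 13 14 11
f 14 9 15
f 14 15 11
f 15 9 16
f 15 16 11
f 16 9 17
f 16 17 11
f 17 9 18
f 17 18 11
f 18 9 19
f 18 19 11
f 19 9 20
f 19 20 11
f 20 9 21
f 20 21 11
f 21 9 22
f 21 22 11
f 22 9 23
f 22 23 11
f 23 9 24
f 23 24 11
f 24 9 10
f 24 10 11
f 26 25 29
f 26 29 27
f 27 29 30
f 27 30 28
f 29 25 31
f 29 31 30
f 30 31 32
f 30 32 28
f 31 25 33
f 31 33 32
f 32 33 34
f 32 34 28
f 33 25 35
f 33 35 34
f 34 35 36
f 34 36 28
f 35 25 37
f 35 37 36
f 36 37 38
f 36 38 28
f 37 25 39
f 37 39 38
f 38 39 40
f 38 40 28
f 39 25 41
f 39 41 40
f 40 41 42
f 40 42 28
f 41 25 43
f 41 43 42
f 42 43 44
f 42 44 28
f 43 25 26
f 43 26 44
f 44 26 27
f 44 27 28
f 46 48 45
f 49 46 45
f 45 48 47
f 47 49 45
f 46 52 48
f 50 46 49
f 50 52 46
f 48 52 47
f 51 49 47
f 47 52 51
f 51 50 49
f 52 50 51
f 54 53 57
f 54 57 55
f 55 57 58
f 55 58 56
f 57 53 59
f 57 59 58
f 58 59 60
f 58 60 56
f 59 53 61
f 59 61 60
f 60 61 62
f 60 62 56
f 61 53 63
f 61 63 62
f 62 63 64
f 62 64 56
f 63 53 65
f 63 65 64
f 64 65 66
f 64 66 56
f 65 53 67
f 65 67 66
f 66 67 68
f 66 68 56
f 67 53 69
f 67 69 68
f 68 69 70
f 68 70 56
f 69 53 71
f 69 71 70
f 70 71 72
f 70 72 56
f 71 53 73
f 71 73 72
f 72 73 74
f 72 74 56
f 73 53 54
f 73 54 74
f 74 54 55
f 74 55 56



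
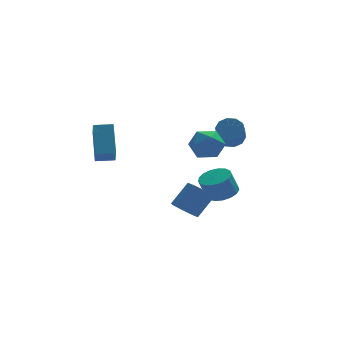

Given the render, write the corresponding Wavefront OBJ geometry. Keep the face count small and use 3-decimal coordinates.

v -0.03 -1.859 -4.39
v 0.444 -1.543 -4.908
v 1.364 -1.085 -3.788
v 0.89 -1.401 -3.27
v 0.03 -1.167 -4.722
v 0.95 -0.709 -3.602
v -0.419 -1.196 -4.342
v 0.501 -0.738 -3.221
v -0.64 -1.614 -3.99
v 0.28 -1.156 -2.869
v -0.504 -2.175 -3.872
v 0.416 -1.717 -2.752
v -0.09 -2.551 -4.058
v 0.83 -2.093 -2.938
v 0.359 -2.522 -4.439
v 1.279 -2.064 -3.318
v 0.58 -2.104 -4.791
v 1.5 -1.646 -3.67
v 3.128 2.002 -1.278
v 3.83 1.773 -1.31
v 3.515 0.668 -0.315
v 2.812 0.898 -0.282
v 3.798 2.083 -0.976
v 3.483 0.978 0.02
v 3.51 2.363 -0.757
v 3.195 1.258 0.239
v 3.076 2.505 -0.737
v 2.761 1.4 0.259
v 2.661 2.455 -0.923
v 2.346 1.35 0.072
v 2.425 2.232 -1.245
v 2.11 1.127 -0.25
v 2.457 1.922 -1.58
v 2.142 0.817 -0.584
v 2.745 1.642 -1.799
v 2.43 0.537 -0.803
v 3.179 1.5 -1.819
v 2.864 0.395 -0.823
v 3.594 1.55 -1.632
v 3.279 0.445 -0.637
v 1.119 0.815 -0.295
v 1.544 1.507 -0.894
v 1.616 -0.367 -1.306
v 2.041 0.325 -1.905
v 2.431 0.139 -0.993
v 2.124 0.87 -0.368
v 1.036 0.27 -1.832
v 0.729 1.001 -1.207
v 1.493 1.17 -1.844
v 2.355 1.089 -1.326
v 0.805 0.051 -0.874
v 1.667 -0.03 -0.356
v 1.557 -3.165 -2.681
v 2.326 -3.059 -2.387
v 1.912 -3.169 -1.265
v 1.143 -3.275 -1.559
v 2.179 -2.69 -2.404
v 1.766 -2.8 -1.283
v 1.89 -2.43 -2.485
v 1.476 -2.54 -1.364
v 1.524 -2.338 -2.611
v 1.111 -2.449 -1.49
v 1.166 -2.436 -2.753
v 0.753 -2.546 -1.632
v 0.898 -2.701 -2.878
v 0.484 -2.811 -1.757
v 0.78 -3.072 -2.958
v 0.367 -3.182 -1.837
v 0.84 -3.464 -2.974
v 0.427 -3.574 -1.853
v 1.065 -3.788 -2.923
v 0.651 -3.898 -1.802
v 1.402 -3.969 -2.817
v 0.989 -4.079 -1.696
v 1.775 -3.966 -2.679
v 1.361 -4.076 -1.558
v 2.097 -3.779 -2.542
v 1.684 -3.889 -1.421
v 2.296 -3.452 -2.436
v 1.883 -3.562 -1.315
v -4.293 -1.669 -0.29
v -4.198 -0.388 1.083
v -4.177 -0.697 -1.205
v -4.082 0.584 0.168
v -3.318 -1.764 -0.268
v -3.223 -0.483 1.105
v -3.202 -0.792 -1.183
v -3.107 0.489 0.19
f 2 1 5
f 2 5 3
f 3 5 6
f 3 6 4
f 5 1 7
f 5 7 6
f 6 7 8
f 6 8 4
f 7 1 9
f 7 9 8
f 8 9 10
f 8 10 4
f 9 1 11
f 9 11 10
f 10 11 12
f 10 12 4
f 11 1 13
f 11 13 12
f 12 13 14
f 12 14 4
f 13 1 15
f 13 15 14
f 14 15 16
f 14 16 4
f 15 1 17
f 15 17 16
f 16 17 18
f 16 18 4
f 17 1 2
f 17 2 18
f 18 2 3
f 18 3 4
f 20 19 23
f 20 23 21
f 21 23 24
f 21 24 22
f 23 19 25
f 23 25 24
f 24 25 26
f 24 26 22
f 25 19 27
f 25 27 26
f 26 27 28
f 26 28 22
f 27 19 29
f 27 29 28
f 28 29 30
f 28 30 22
f 29 19 31
f 29 31 30
f 30 31 32
f 30 32 22
f 31 19 33
f 31 33 32
f 32 33 34
f 32 34 22
f 33 19 35
f 33 35 34
f 34 35 36
f 34 36 22
f 35 19 37
f 35 37 36
f 36 37 38
f 36 38 22
f 37 19 39
f 37 39 38
f 38 39 40
f 38 40 22
f 39 19 20
f 39 20 40
f 40 20 21
f 40 21 22
f 41 52 46
f 41 46 42
f 41 42 48
f 41 48 51
f 41 51 52
f 42 46 50
f 46 52 45
f 52 51 43
f 51 48 47
f 48 42 49
f 44 50 45
f 44 45 43
f 44 43 47
f 44 47 49
f 44 49 50
f 45 50 46
f 43 45 52
f 47 43 51
f 49 47 48
f 50 49 42
f 54 53 57
f 54 57 55
f 55 57 58
f 55 58 56
f 57 53 59
f 57 59 58
f 58 59 60
f 58 60 56
f 59 53 61
f 59 61 60
f 60 61 62
f 60 62 56
f 61 53 63
f 61 63 62
f 62 63 64
f 62 64 56
f 63 53 65
f 63 65 64
f 64 65 66
f 64 66 56
f 65 53 67
f 65 67 66
f 66 67 68
f 66 68 56
f 67 53 69
f 67 69 68
f 68 69 70
f 68 70 56
f 69 53 71
f 69 71 70
f 70 71 72
f 70 72 56
f 71 53 73
f 71 73 72
f 72 73 74
f 72 74 56
f 73 53 75
f 73 75 74
f 74 75 76
f 74 76 56
f 75 53 77
f 75 77 76
f 76 77 78
f 76 78 56
f 77 53 79
f 77 79 78
f 78 79 80
f 78 80 56
f 79 53 54
f 79 54 80
f 80 54 55
f 80 55 56
f 82 84 81
f 85 82 81
f 81 84 83
f 83 85 81
f 82 88 84
f 86 82 85
f 86 88 82
f 84 88 83
f 87 85 83
f 83 88 87
f 87 86 85
f 88 86 87



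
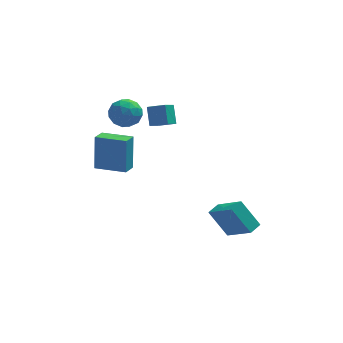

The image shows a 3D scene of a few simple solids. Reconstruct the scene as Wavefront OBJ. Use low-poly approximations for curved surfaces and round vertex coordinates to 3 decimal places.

v -2.172 1.304 3.063
v -1.508 0.951 3.689
v -1.872 0.109 2.071
v -1.208 -0.244 2.697
v -2.158 -0.272 2.925
v -2.344 0.467 3.538
v -1.036 0.593 2.222
v -1.222 1.332 2.835
v -0.806 0.512 3.169
v -1.5 -0.023 3.603
v -1.88 1.083 2.157
v -2.574 0.548 2.591
v -1.866 1.233 3.463
v -1.514 -0.173 2.297
v -2.072 -0.189 2.431
v -1.682 -0.396 2.799
v -2.358 0.948 3.375
v -1.967 0.741 3.742
v -2.35 0.021 3.294
v -1.413 0.319 2.018
v -1.022 0.112 2.385
v -1.698 1.456 2.961
v -1.308 1.249 3.329
v -1.03 1.039 2.466
v -1.064 0.767 3.525
v -0.887 0.065 2.942
v -0.786 0.557 2.663
v -0.895 0.991 3.023
v -1.471 0.453 3.781
v -1.295 -0.25 3.197
v -1.853 -0.266 3.332
v -1.962 0.168 3.692
v -1.059 0.195 3.475
v -2.085 1.31 2.563
v -1.909 0.607 1.979
v -1.418 0.892 2.068
v -1.527 1.326 2.428
v -2.493 0.995 2.818
v -2.316 0.293 2.235
v -2.485 0.069 2.737
v -2.594 0.503 3.097
v -2.321 0.865 2.285
v 0.529 0.32 2.088
v 0.425 1.094 3.051
v -0.418 0.652 1.718
v -0.523 1.426 2.681
v 1.023 1.094 1.519
v 0.918 1.868 2.482
v 0.075 1.426 1.149
v -0.029 2.2 2.112
v 2.586 -1.76 -3.617
v 3.71 -3 -2.398
v 3.132 -1.146 -3.495
v 4.255 -2.386 -2.277
v 3.565 -2.334 -5.103
v 4.688 -3.574 -3.885
v 4.11 -1.72 -4.982
v 5.234 -2.96 -3.763
v -3.397 -0.623 -0.631
v -3.335 -0.031 1.414
v -3.011 0.186 -0.877
v -2.949 0.778 1.168
v -1.751 -1.358 -0.468
v -1.689 -0.766 1.577
v -1.365 -0.549 -0.714
v -1.303 0.043 1.331
f 1 38 17
f 38 12 41
f 17 41 6
f 38 41 17
f 1 17 13
f 17 6 18
f 13 18 2
f 17 18 13
f 1 13 22
f 13 2 23
f 22 23 8
f 13 23 22
f 1 22 34
f 22 8 37
f 34 37 11
f 22 37 34
f 1 34 38
f 34 11 42
f 38 42 12
f 34 42 38
f 2 18 29
f 18 6 32
f 29 32 10
f 18 32 29
f 6 41 19
f 41 12 40
f 19 40 5
f 41 40 19
f 12 42 39
f 42 11 35
f 39 35 3
f 42 35 39
f 11 37 36
f 37 8 24
f 36 24 7
f 37 24 36
f 8 23 28
f 23 2 25
f 28 25 9
f 23 25 28
f 4 30 16
f 30 10 31
f 16 31 5
f 30 31 16
f 4 16 14
f 16 5 15
f 14 15 3
f 16 15 14
f 4 14 21
f 14 3 20
f 21 20 7
f 14 20 21
f 4 21 26
f 21 7 27
f 26 27 9
f 21 27 26
f 4 26 30
f 26 9 33
f 30 33 10
f 26 33 30
f 5 31 19
f 31 10 32
f 19 32 6
f 31 32 19
f 3 15 39
f 15 5 40
f 39 40 12
f 15 40 39
f 7 20 36
f 20 3 35
f 36 35 11
f 20 35 36
f 9 27 28
f 27 7 24
f 28 24 8
f 27 24 28
f 10 33 29
f 33 9 25
f 29 25 2
f 33 25 29
f 44 46 43
f 47 44 43
f 43 46 45
f 45 47 43
f 44 50 46
f 48 44 47
f 48 50 44
f 46 50 45
f 49 47 45
f 45 50 49
f 49 48 47
f 50 48 49
f 52 54 51
f 55 52 51
f 51 54 53
f 53 55 51
f 52 58 54
f 56 52 55
f 56 58 52
f 54 58 53
f 57 55 53
f 53 58 57
f 57 56 55
f 58 56 57
f 60 62 59
f 63 60 59
f 59 62 61
f 61 63 59
f 60 66 62
f 64 60 63
f 64 66 60
f 62 66 61
f 65 63 61
f 61 66 65
f 65 64 63
f 66 64 65



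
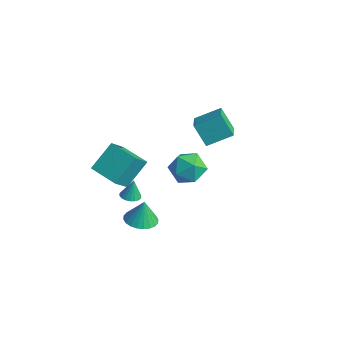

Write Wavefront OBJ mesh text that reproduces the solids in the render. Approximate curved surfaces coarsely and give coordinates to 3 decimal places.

v 0.023 -1.646 -0.367
v 0.449 -1.338 -0.434
v 0.017 -1.414 0.667
v 0.27 -1.188 -0.468
v 0.042 -1.129 -0.483
v -0.19 -1.173 -0.475
v -0.379 -1.31 -0.445
v -0.489 -1.514 -0.4
v -0.497 -1.744 -0.348
v -0.403 -1.955 -0.301
v -0.223 -2.104 -0.266
v 0.005 -2.163 -0.251
v 0.236 -2.119 -0.26
v 0.426 -1.982 -0.289
v 0.535 -1.778 -0.334
v 0.544 -1.548 -0.386
v 1.016 0.638 2.168
v 1.658 1.238 1.692
v 2.102 -0.558 2.128
v 2.744 0.042 1.652
v 2.512 0.216 2.608
v 1.841 0.955 2.633
v 1.919 -0.275 1.187
v 1.248 0.464 1.212
v 2.216 0.673 1.086
v 2.583 0.977 1.964
v 1.177 -0.297 1.856
v 1.544 0.007 2.734
v -0.527 -3.505 2.483
v -0.564 -2.25 3.599
v -0.831 -2.568 1.419
v -0.869 -1.313 2.535
v 0.969 -3.267 2.265
v 0.931 -2.012 3.381
v 0.664 -2.33 1.201
v 0.627 -1.075 2.317
v 2.432 -2.948 0.43
v 2.928 -3.591 0.538
v 2.448 -2.732 1.63
v 3.14 -3.356 0.493
v 3.244 -3.059 0.438
v 3.225 -2.744 0.382
v 3.084 -2.461 0.333
v 2.845 -2.252 0.299
v 2.542 -2.148 0.285
v 2.223 -2.167 0.292
v 1.935 -2.304 0.321
v 1.723 -2.539 0.366
v 1.619 -2.837 0.421
v 1.639 -3.151 0.477
v 1.779 -3.435 0.526
v 2.019 -3.644 0.56
v 2.321 -3.747 0.575
v 2.64 -3.729 0.567
v 1.05 2.209 1.905
v 0.274 2.066 3.012
v 0.137 3.032 1.371
v -0.639 2.889 2.478
v 1.719 3.351 2.522
v 0.943 3.208 3.629
v 0.806 4.174 1.988
v 0.03 4.031 3.095
f 2 1 4
f 2 4 3
f 4 1 5
f 4 5 3
f 5 1 6
f 5 6 3
f 6 1 7
f 6 7 3
f 7 1 8
f 7 8 3
f 8 1 9
f 8 9 3
f 9 1 10
f 9 10 3
f 10 1 11
f 10 11 3
f 11 1 12
f 11 12 3
f 12 1 13
f 12 13 3
f 13 1 14
f 13 14 3
f 14 1 15
f 14 15 3
f 15 1 16
f 15 16 3
f 16 1 2
f 16 2 3
f 17 28 22
f 17 22 18
f 17 18 24
f 17 24 27
f 17 27 28
f 18 22 26
f 22 28 21
f 28 27 19
f 27 24 23
f 24 18 25
f 20 26 21
f 20 21 19
f 20 19 23
f 20 23 25
f 20 25 26
f 21 26 22
f 19 21 28
f 23 19 27
f 25 23 24
f 26 25 18
f 30 32 29
f 33 30 29
f 29 32 31
f 31 33 29
f 30 36 32
f 34 30 33
f 34 36 30
f 32 36 31
f 35 33 31
f 31 36 35
f 35 34 33
f 36 34 35
f 38 37 40
f 38 40 39
f 40 37 41
f 40 41 39
f 41 37 42
f 41 42 39
f 42 37 43
f 42 43 39
f 43 37 44
f 43 44 39
f 44 37 45
f 44 45 39
f 45 37 46
f 45 46 39
f 46 37 47
f 46 47 39
f 47 37 48
f 47 48 39
f 48 37 49
f 48 49 39
f 49 37 50
f 49 50 39
f 50 37 51
f 50 51 39
f 51 37 52
f 51 52 39
f 52 37 53
f 52 53 39
f 53 37 54
f 53 54 39
f 54 37 38
f 54 38 39
f 56 58 55
f 59 56 55
f 55 58 57
f 57 59 55
f 56 62 58
f 60 56 59
f 60 62 56
f 58 62 57
f 61 59 57
f 57 62 61
f 61 60 59
f 62 60 61



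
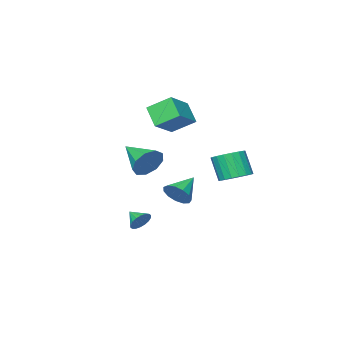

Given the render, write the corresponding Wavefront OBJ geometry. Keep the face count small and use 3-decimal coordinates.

v -2.417 -3.007 -3.851
v -1.888 -3.229 -3.056
v -3.963 -3.393 -2.929
v -2.002 -2.69 -3.021
v -2.248 -2.251 -3.249
v -2.548 -2.053 -3.669
v -2.806 -2.157 -4.145
v -2.941 -2.531 -4.529
v -2.909 -3.056 -4.697
v -2.722 -3.565 -4.596
v -2.438 -3.897 -4.259
v -2.147 -3.947 -3.792
v -1.942 -3.698 -3.343
v 3.708 2.31 1.51
v 4.169 2.63 2.385
v 3.752 0.33 2.21
v 3.462 2.642 2.464
v 2.871 2.499 2.096
v 2.671 2.267 1.454
v 2.957 2.055 0.838
v 3.594 1.962 0.536
v 4.285 2.032 0.69
v 4.706 2.231 1.228
v 4.661 2.467 1.897
v 2.238 -0.355 -4.039
v 2.629 -0.608 -4.601
v 2.322 -1.285 -3.561
v 2.856 -0.486 -4.404
v 2.961 -0.337 -4.134
v 2.923 -0.193 -3.846
v 2.748 -0.08 -3.596
v 2.473 -0.022 -3.434
v 2.151 -0.029 -3.392
v 1.846 -0.101 -3.478
v 1.619 -0.224 -3.675
v 1.514 -0.372 -3.944
v 1.553 -0.517 -4.233
v 1.727 -0.629 -4.483
v 2.002 -0.688 -4.645
v 2.324 -0.68 -4.687
v -2.35 -1.952 3.693
v -0.69 -1.352 4.632
v -2.119 -0.863 2.587
v -0.458 -0.262 3.526
v -1.442 -3.058 2.794
v 0.219 -2.457 3.733
v -1.21 -1.968 1.688
v 0.45 -1.368 2.627
v -1.022 3.985 -0.132
v -0.065 3.786 -0.208
v -0.102 3.035 1.317
v -1.058 3.235 1.392
v -0.068 4.177 -0.015
v -0.104 3.426 1.51
v -0.259 4.53 0.154
v -0.296 3.779 1.679
v -0.602 4.776 0.267
v -0.638 4.025 1.792
v -1.027 4.865 0.3
v -1.064 4.114 1.825
v -1.452 4.779 0.248
v -1.489 4.029 1.773
v -1.791 4.537 0.121
v -1.828 3.786 1.645
v -1.978 4.185 -0.057
v -2.015 3.434 1.468
v -1.976 3.794 -0.25
v -2.012 3.043 1.275
v -1.784 3.441 -0.419
v -1.821 2.69 1.106
v -1.442 3.195 -0.532
v -1.478 2.444 0.993
v -1.016 3.106 -0.565
v -1.053 2.355 0.96
v -0.591 3.191 -0.513
v -0.628 2.441 1.012
v -0.252 3.434 -0.385
v -0.289 2.683 1.139
f 2 1 4
f 2 4 3
f 4 1 5
f 4 5 3
f 5 1 6
f 5 6 3
f 6 1 7
f 6 7 3
f 7 1 8
f 7 8 3
f 8 1 9
f 8 9 3
f 9 1 10
f 9 10 3
f 10 1 11
f 10 11 3
f 11 1 12
f 11 12 3
f 12 1 13
f 12 13 3
f 13 1 2
f 13 2 3
f 15 14 17
f 15 17 16
f 17 14 18
f 17 18 16
f 18 14 19
f 18 19 16
f 19 14 20
f 19 20 16
f 20 14 21
f 20 21 16
f 21 14 22
f 21 22 16
f 22 14 23
f 22 23 16
f 23 14 24
f 23 24 16
f 24 14 15
f 24 15 16
f 26 25 28
f 26 28 27
f 28 25 29
f 28 29 27
f 29 25 30
f 29 30 27
f 30 25 31
f 30 31 27
f 31 25 32
f 31 32 27
f 32 25 33
f 32 33 27
f 33 25 34
f 33 34 27
f 34 25 35
f 34 35 27
f 35 25 36
f 35 36 27
f 36 25 37
f 36 37 27
f 37 25 38
f 37 38 27
f 38 25 39
f 38 39 27
f 39 25 40
f 39 40 27
f 40 25 26
f 40 26 27
f 42 44 41
f 45 42 41
f 41 44 43
f 43 45 41
f 42 48 44
f 46 42 45
f 46 48 42
f 44 48 43
f 47 45 43
f 43 48 47
f 47 46 45
f 48 46 47
f 50 49 53
f 50 53 51
f 51 53 54
f 51 54 52
f 53 49 55
f 53 55 54
f 54 55 56
f 54 56 52
f 55 49 57
f 55 57 56
f 56 57 58
f 56 58 52
f 57 49 59
f 57 59 58
f 58 59 60
f 58 60 52
f 59 49 61
f 59 61 60
f 60 61 62
f 60 62 52
f 61 49 63
f 61 63 62
f 62 63 64
f 62 64 52
f 63 49 65
f 63 65 64
f 64 65 66
f 64 66 52
f 65 49 67
f 65 67 66
f 66 67 68
f 66 68 52
f 67 49 69
f 67 69 68
f 68 69 70
f 68 70 52
f 69 49 71
f 69 71 70
f 70 71 72
f 70 72 52
f 71 49 73
f 71 73 72
f 72 73 74
f 72 74 52
f 73 49 75
f 73 75 74
f 74 75 76
f 74 76 52
f 75 49 77
f 75 77 76
f 76 77 78
f 76 78 52
f 77 49 50
f 77 50 78
f 78 50 51
f 78 51 52



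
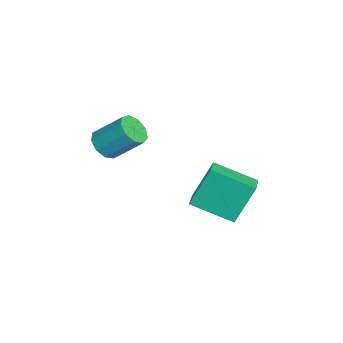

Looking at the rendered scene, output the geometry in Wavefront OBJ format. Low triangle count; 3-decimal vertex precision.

v -0.835 1.849 -0.419
v -1.182 2.645 1.192
v -0.367 3.483 -1.125
v -0.714 4.279 0.486
v 0.094 1.701 -0.146
v -0.253 2.497 1.465
v 0.562 3.335 -0.852
v 0.215 4.131 0.759
v -0.205 -1.336 3.033
v 0.394 -1.638 3.193
v 0.664 -0.567 4.207
v 0.065 -0.264 4.047
v 0.459 -1.326 2.845
v 0.729 -0.254 3.86
v 0.213 -1.018 2.585
v 0.483 0.054 3.6
v -0.228 -0.858 2.535
v 0.042 0.213 3.549
v -0.659 -0.922 2.717
v -0.389 0.149 3.732
v -0.877 -1.18 3.047
v -0.607 -0.109 4.062
v -0.781 -1.51 3.371
v -0.511 -0.439 4.385
v -0.415 -1.759 3.536
v -0.145 -0.687 4.55
v 0.049 -1.809 3.465
v 0.319 -0.738 4.48
f 2 4 1
f 5 2 1
f 1 4 3
f 3 5 1
f 2 8 4
f 6 2 5
f 6 8 2
f 4 8 3
f 7 5 3
f 3 8 7
f 7 6 5
f 8 6 7
f 10 9 13
f 10 13 11
f 11 13 14
f 11 14 12
f 13 9 15
f 13 15 14
f 14 15 16
f 14 16 12
f 15 9 17
f 15 17 16
f 16 17 18
f 16 18 12
f 17 9 19
f 17 19 18
f 18 19 20
f 18 20 12
f 19 9 21
f 19 21 20
f 20 21 22
f 20 22 12
f 21 9 23
f 21 23 22
f 22 23 24
f 22 24 12
f 23 9 25
f 23 25 24
f 24 25 26
f 24 26 12
f 25 9 27
f 25 27 26
f 26 27 28
f 26 28 12
f 27 9 10
f 27 10 28
f 28 10 11
f 28 11 12



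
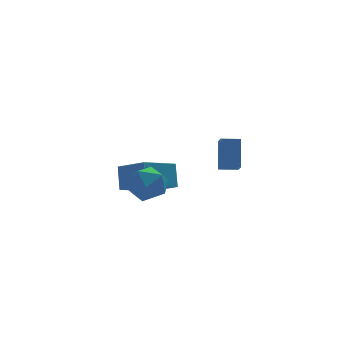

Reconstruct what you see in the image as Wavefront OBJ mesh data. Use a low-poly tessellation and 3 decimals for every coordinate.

v -3.518 1.703 -1.703
v -2.575 2.018 -2.273
v -3.045 -0.078 -1.907
v -2.102 0.237 -2.477
v -2.192 0.453 -1.355
v -2.485 1.554 -1.229
v -3.135 0.386 -2.951
v -3.428 1.487 -2.825
v -2.339 1.204 -3.045
v -1.756 1.246 -2.059
v -3.864 0.694 -2.121
v -3.281 0.736 -1.135
v -0.194 -2.794 0.194
v -0.019 -2.05 1.667
v -0.049 -1.746 -0.352
v 0.126 -1.002 1.121
v 0.714 -2.938 0.159
v 0.889 -2.194 1.632
v 0.859 -1.89 -0.387
v 1.034 -1.146 1.086
v -3.698 3.226 -3.288
v -3.651 3.927 -2.02
v -1.966 4.191 -3.885
v -1.92 4.892 -2.616
v -2.68 1.848 -2.564
v -2.634 2.549 -1.295
v -0.949 2.813 -3.16
v -0.902 3.514 -1.892
f 1 12 6
f 1 6 2
f 1 2 8
f 1 8 11
f 1 11 12
f 2 6 10
f 6 12 5
f 12 11 3
f 11 8 7
f 8 2 9
f 4 10 5
f 4 5 3
f 4 3 7
f 4 7 9
f 4 9 10
f 5 10 6
f 3 5 12
f 7 3 11
f 9 7 8
f 10 9 2
f 14 16 13
f 17 14 13
f 13 16 15
f 15 17 13
f 14 20 16
f 18 14 17
f 18 20 14
f 16 20 15
f 19 17 15
f 15 20 19
f 19 18 17
f 20 18 19
f 22 24 21
f 25 22 21
f 21 24 23
f 23 25 21
f 22 28 24
f 26 22 25
f 26 28 22
f 24 28 23
f 27 25 23
f 23 28 27
f 27 26 25
f 28 26 27

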